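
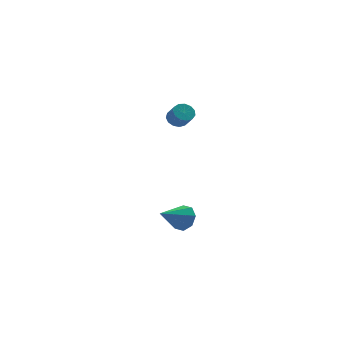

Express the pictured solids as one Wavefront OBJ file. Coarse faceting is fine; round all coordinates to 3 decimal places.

v -2.126 1.513 -3.77
v -1.662 1.508 -3.011
v -3.514 0.647 -2.93
v -2.05 2.065 -3.076
v -2.482 2.298 -3.548
v -2.705 2.072 -4.151
v -2.589 1.519 -4.53
v -2.202 0.962 -4.465
v -1.77 0.728 -3.993
v -1.547 0.955 -3.39
v -2.313 2.616 3.23
v -1.922 2.339 2.807
v -1.635 1.646 3.527
v -2.027 1.924 3.95
v -1.727 2.592 2.974
v -1.441 1.9 3.694
v -1.719 2.854 3.222
v -1.432 2.161 3.942
v -1.9 3.04 3.472
v -1.613 2.347 4.193
v -2.211 3.092 3.646
v -1.925 2.399 4.367
v -2.556 2.992 3.687
v -2.269 2.3 4.408
v -2.823 2.774 3.584
v -2.536 2.081 4.304
v -2.928 2.505 3.367
v -2.642 1.812 4.088
v -2.839 2.272 3.107
v -2.552 1.579 3.828
v -2.582 2.148 2.886
v -2.295 1.455 3.607
v -2.24 2.173 2.774
v -1.954 1.48 3.495
f 2 1 4
f 2 4 3
f 4 1 5
f 4 5 3
f 5 1 6
f 5 6 3
f 6 1 7
f 6 7 3
f 7 1 8
f 7 8 3
f 8 1 9
f 8 9 3
f 9 1 10
f 9 10 3
f 10 1 2
f 10 2 3
f 12 11 15
f 12 15 13
f 13 15 16
f 13 16 14
f 15 11 17
f 15 17 16
f 16 17 18
f 16 18 14
f 17 11 19
f 17 19 18
f 18 19 20
f 18 20 14
f 19 11 21
f 19 21 20
f 20 21 22
f 20 22 14
f 21 11 23
f 21 23 22
f 22 23 24
f 22 24 14
f 23 11 25
f 23 25 24
f 24 25 26
f 24 26 14
f 25 11 27
f 25 27 26
f 26 27 28
f 26 28 14
f 27 11 29
f 27 29 28
f 28 29 30
f 28 30 14
f 29 11 31
f 29 31 30
f 30 31 32
f 30 32 14
f 31 11 33
f 31 33 32
f 32 33 34
f 32 34 14
f 33 11 12
f 33 12 34
f 34 12 13
f 34 13 14



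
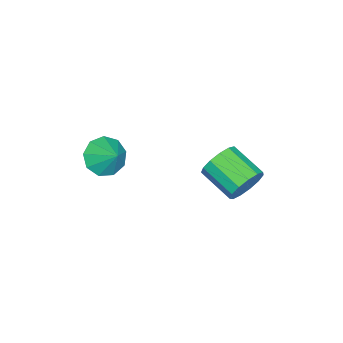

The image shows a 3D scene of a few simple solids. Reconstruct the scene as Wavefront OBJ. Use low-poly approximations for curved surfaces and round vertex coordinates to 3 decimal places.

v -3.639 4.526 -0.241
v -3.292 4.071 -0.974
v -3.934 2.579 -0.352
v -4.281 3.034 0.381
v -2.919 4.064 -0.606
v -3.561 2.572 0.016
v -2.775 4.204 -0.122
v -3.417 2.711 0.5
v -2.905 4.446 0.324
v -3.547 2.953 0.946
v -3.268 4.713 0.591
v -3.911 3.221 1.213
v -3.749 4.921 0.594
v -4.391 3.429 1.216
v -4.195 5.004 0.331
v -4.837 3.512 0.953
v -4.464 4.935 -0.113
v -5.107 3.443 0.509
v -4.471 4.736 -0.598
v -5.114 3.244 0.024
v -4.214 4.471 -0.969
v -4.857 2.978 -0.347
v -3.775 4.223 -1.11
v -4.417 2.73 -0.488
v -2.226 -1.077 0.957
v -1.686 -1.791 1.332
v -1.694 -0.263 1.743
v -1.368 -1.508 0.823
v -1.451 -1.024 0.377
v -1.897 -0.565 0.203
v -2.497 -0.345 0.382
v -2.97 -0.468 0.83
v -3.095 -0.876 1.338
v -2.814 -1.378 1.668
v -2.257 -1.739 1.665
f 2 1 5
f 2 5 3
f 3 5 6
f 3 6 4
f 5 1 7
f 5 7 6
f 6 7 8
f 6 8 4
f 7 1 9
f 7 9 8
f 8 9 10
f 8 10 4
f 9 1 11
f 9 11 10
f 10 11 12
f 10 12 4
f 11 1 13
f 11 13 12
f 12 13 14
f 12 14 4
f 13 1 15
f 13 15 14
f 14 15 16
f 14 16 4
f 15 1 17
f 15 17 16
f 16 17 18
f 16 18 4
f 17 1 19
f 17 19 18
f 18 19 20
f 18 20 4
f 19 1 21
f 19 21 20
f 20 21 22
f 20 22 4
f 21 1 23
f 21 23 22
f 22 23 24
f 22 24 4
f 23 1 2
f 23 2 24
f 24 2 3
f 24 3 4
f 26 25 28
f 26 28 27
f 28 25 29
f 28 29 27
f 29 25 30
f 29 30 27
f 30 25 31
f 30 31 27
f 31 25 32
f 31 32 27
f 32 25 33
f 32 33 27
f 33 25 34
f 33 34 27
f 34 25 35
f 34 35 27
f 35 25 26
f 35 26 27



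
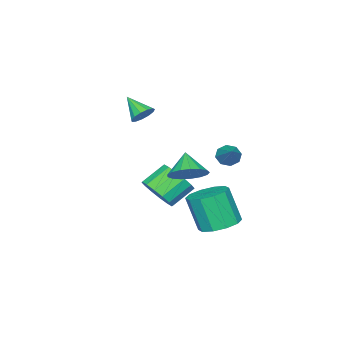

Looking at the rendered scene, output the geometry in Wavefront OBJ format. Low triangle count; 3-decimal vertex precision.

v 0.186 2.208 -0.745
v 0.971 2.321 -0.103
v -0.506 1.512 0.225
v 0.694 2.714 -0.019
v 0.301 2.991 -0.101
v -0.119 3.089 -0.33
v -0.469 2.985 -0.654
v -0.668 2.703 -0.999
v -0.672 2.308 -1.286
v -0.48 1.89 -1.449
v -0.135 1.545 -1.45
v 0.284 1.352 -1.29
v 0.68 1.355 -1.005
v 0.964 1.553 -0.66
v 1.068 1.902 -0.335
v -1.985 -2.199 1.06
v -1.304 -2.188 1.221
v -2.175 -3.361 1.94
v -1.484 -1.959 1.486
v -1.823 -1.805 1.616
v -2.214 -1.776 1.57
v -2.532 -1.882 1.362
v -2.676 -2.088 1.058
v -2.602 -2.329 0.755
v -2.331 -2.529 0.549
v -1.951 -2.624 0.505
v -1.581 -2.584 0.638
v -1.34 -2.422 0.905
v -2.277 2.784 -0.331
v -1.815 2.331 -0.386
v -1.223 3.736 0.691
v -1.784 2.678 -0.741
v -2.042 3.087 -0.856
v -2.437 3.319 -0.664
v -2.739 3.238 -0.277
v -2.771 2.891 0.078
v -2.513 2.481 0.193
v -2.117 2.249 0.001
v -0.284 3.752 -3.902
v 0.382 2.954 -4.228
v 0.371 2.169 -2.323
v -0.296 2.968 -1.998
v 0.762 3.468 -4.014
v 0.751 2.683 -2.109
v 0.742 4.09 -3.757
v 0.731 3.305 -1.852
v 0.329 4.584 -3.556
v 0.318 3.799 -1.651
v -0.317 4.76 -3.487
v -0.328 3.975 -1.583
v -0.951 4.551 -3.577
v -0.962 3.766 -1.672
v -1.331 4.037 -3.791
v -1.342 3.252 -1.886
v -1.311 3.415 -4.048
v -1.322 2.63 -2.143
v -0.898 2.921 -4.249
v -0.909 2.136 -2.344
v -0.252 2.745 -4.317
v -0.263 1.96 -2.413
v -0.374 -0.105 -3.147
v 0.331 0.273 -2.421
v -0.821 0.743 -1.547
v -1.526 0.365 -2.273
v 0.24 0.7 -2.77
v -0.912 1.17 -1.897
v -0.016 0.911 -3.221
v -1.167 1.381 -2.347
v -0.367 0.85 -3.651
v -1.519 1.32 -2.777
v -0.72 0.533 -3.946
v -1.872 1.003 -3.073
v -0.981 0.045 -4.028
v -2.133 0.515 -3.154
v -1.079 -0.483 -3.873
v -2.231 -0.013 -2.999
v -0.988 -0.91 -3.523
v -2.14 -0.44 -2.65
v -0.733 -1.121 -3.073
v -1.884 -0.651 -2.199
v -0.381 -1.06 -2.643
v -1.533 -0.59 -1.769
v -0.028 -0.743 -2.347
v -1.18 -0.273 -1.474
v 0.233 -0.255 -2.266
v -0.919 0.215 -1.392
f 2 1 4
f 2 4 3
f 4 1 5
f 4 5 3
f 5 1 6
f 5 6 3
f 6 1 7
f 6 7 3
f 7 1 8
f 7 8 3
f 8 1 9
f 8 9 3
f 9 1 10
f 9 10 3
f 10 1 11
f 10 11 3
f 11 1 12
f 11 12 3
f 12 1 13
f 12 13 3
f 13 1 14
f 13 14 3
f 14 1 15
f 14 15 3
f 15 1 2
f 15 2 3
f 17 16 19
f 17 19 18
f 19 16 20
f 19 20 18
f 20 16 21
f 20 21 18
f 21 16 22
f 21 22 18
f 22 16 23
f 22 23 18
f 23 16 24
f 23 24 18
f 24 16 25
f 24 25 18
f 25 16 26
f 25 26 18
f 26 16 27
f 26 27 18
f 27 16 28
f 27 28 18
f 28 16 17
f 28 17 18
f 30 29 32
f 30 32 31
f 32 29 33
f 32 33 31
f 33 29 34
f 33 34 31
f 34 29 35
f 34 35 31
f 35 29 36
f 35 36 31
f 36 29 37
f 36 37 31
f 37 29 38
f 37 38 31
f 38 29 30
f 38 30 31
f 40 39 43
f 40 43 41
f 41 43 44
f 41 44 42
f 43 39 45
f 43 45 44
f 44 45 46
f 44 46 42
f 45 39 47
f 45 47 46
f 46 47 48
f 46 48 42
f 47 39 49
f 47 49 48
f 48 49 50
f 48 50 42
f 49 39 51
f 49 51 50
f 50 51 52
f 50 52 42
f 51 39 53
f 51 53 52
f 52 53 54
f 52 54 42
f 53 39 55
f 53 55 54
f 54 55 56
f 54 56 42
f 55 39 57
f 55 57 56
f 56 57 58
f 56 58 42
f 57 39 59
f 57 59 58
f 58 59 60
f 58 60 42
f 59 39 40
f 59 40 60
f 60 40 41
f 60 41 42
f 62 61 65
f 62 65 63
f 63 65 66
f 63 66 64
f 65 61 67
f 65 67 66
f 66 67 68
f 66 68 64
f 67 61 69
f 67 69 68
f 68 69 70
f 68 70 64
f 69 61 71
f 69 71 70
f 70 71 72
f 70 72 64
f 71 61 73
f 71 73 72
f 72 73 74
f 72 74 64
f 73 61 75
f 73 75 74
f 74 75 76
f 74 76 64
f 75 61 77
f 75 77 76
f 76 77 78
f 76 78 64
f 77 61 79
f 77 79 78
f 78 79 80
f 78 80 64
f 79 61 81
f 79 81 80
f 80 81 82
f 80 82 64
f 81 61 83
f 81 83 82
f 82 83 84
f 82 84 64
f 83 61 85
f 83 85 84
f 84 85 86
f 84 86 64
f 85 61 62
f 85 62 86
f 86 62 63
f 86 63 64



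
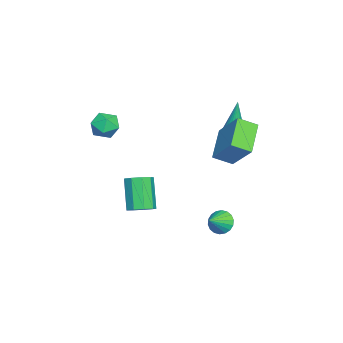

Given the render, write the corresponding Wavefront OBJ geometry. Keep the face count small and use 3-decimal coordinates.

v -2.098 2.6 0.998
v -1.827 2.162 1.065
v -2.282 2.76 2.802
v -1.679 2.301 1.067
v -1.595 2.485 1.06
v -1.587 2.687 1.043
v -1.657 2.876 1.019
v -1.795 3.023 0.992
v -1.978 3.105 0.966
v -2.18 3.111 0.945
v -2.369 3.039 0.932
v -2.517 2.9 0.929
v -2.601 2.716 0.937
v -2.609 2.514 0.954
v -2.539 2.325 0.978
v -2.401 2.178 1.005
v -2.218 2.095 1.031
v -2.016 2.09 1.052
v 0.549 -2.356 1.408
v 1.067 -2.566 1.95
v -0.387 -2.754 2.15
v 0.131 -2.964 2.692
v 0.012 -2.21 2.538
v 0.59 -1.964 2.079
v 0.09 -3.356 2.021
v 0.668 -3.11 1.562
v 0.783 -3.183 2.328
v 0.735 -2.475 2.648
v -0.055 -2.845 1.452
v -0.103 -2.137 1.772
v 0.94 2.237 0.889
v -0.525 2.254 1.809
v 0.658 3.088 0.425
v -0.806 3.106 1.345
v 1.746 3.194 2.155
v 0.282 3.212 3.075
v 1.465 4.046 1.691
v -0 4.063 2.611
v -0.144 2.439 -3.773
v 0.275 2.731 -4.207
v 0.644 2.061 -3.267
v 0.24 2.94 -3.997
v 0.129 3.05 -3.743
v -0.036 3.038 -3.495
v -0.222 2.908 -3.302
v -0.393 2.685 -3.203
v -0.515 2.413 -3.216
v -0.563 2.146 -3.34
v -0.528 1.937 -3.55
v -0.417 1.828 -3.804
v -0.252 1.839 -4.052
v -0.066 1.969 -4.245
v 0.105 2.192 -4.344
v 0.227 2.464 -4.331
v -0.89 -1.361 -3.833
v -0.303 -1.554 -3.528
v -1.202 -1.872 -2.001
v -1.79 -1.679 -2.307
v -0.37 -1.091 -3.47
v -1.269 -1.409 -1.944
v -0.68 -0.753 -3.583
v -1.579 -1.072 -2.056
v -1.089 -0.7 -3.813
v -1.988 -1.019 -2.286
v -1.405 -0.957 -4.052
v -2.304 -1.275 -2.525
v -1.48 -1.402 -4.189
v -2.379 -1.72 -2.663
v -1.28 -1.828 -4.16
v -2.179 -2.146 -2.633
v -0.897 -2.036 -3.978
v -1.796 -2.354 -2.451
v -0.511 -1.928 -3.728
v -1.41 -2.246 -2.201
f 2 1 4
f 2 4 3
f 4 1 5
f 4 5 3
f 5 1 6
f 5 6 3
f 6 1 7
f 6 7 3
f 7 1 8
f 7 8 3
f 8 1 9
f 8 9 3
f 9 1 10
f 9 10 3
f 10 1 11
f 10 11 3
f 11 1 12
f 11 12 3
f 12 1 13
f 12 13 3
f 13 1 14
f 13 14 3
f 14 1 15
f 14 15 3
f 15 1 16
f 15 16 3
f 16 1 17
f 16 17 3
f 17 1 18
f 17 18 3
f 18 1 2
f 18 2 3
f 19 30 24
f 19 24 20
f 19 20 26
f 19 26 29
f 19 29 30
f 20 24 28
f 24 30 23
f 30 29 21
f 29 26 25
f 26 20 27
f 22 28 23
f 22 23 21
f 22 21 25
f 22 25 27
f 22 27 28
f 23 28 24
f 21 23 30
f 25 21 29
f 27 25 26
f 28 27 20
f 32 34 31
f 35 32 31
f 31 34 33
f 33 35 31
f 32 38 34
f 36 32 35
f 36 38 32
f 34 38 33
f 37 35 33
f 33 38 37
f 37 36 35
f 38 36 37
f 40 39 42
f 40 42 41
f 42 39 43
f 42 43 41
f 43 39 44
f 43 44 41
f 44 39 45
f 44 45 41
f 45 39 46
f 45 46 41
f 46 39 47
f 46 47 41
f 47 39 48
f 47 48 41
f 48 39 49
f 48 49 41
f 49 39 50
f 49 50 41
f 50 39 51
f 50 51 41
f 51 39 52
f 51 52 41
f 52 39 53
f 52 53 41
f 53 39 54
f 53 54 41
f 54 39 40
f 54 40 41
f 56 55 59
f 56 59 57
f 57 59 60
f 57 60 58
f 59 55 61
f 59 61 60
f 60 61 62
f 60 62 58
f 61 55 63
f 61 63 62
f 62 63 64
f 62 64 58
f 63 55 65
f 63 65 64
f 64 65 66
f 64 66 58
f 65 55 67
f 65 67 66
f 66 67 68
f 66 68 58
f 67 55 69
f 67 69 68
f 68 69 70
f 68 70 58
f 69 55 71
f 69 71 70
f 70 71 72
f 70 72 58
f 71 55 73
f 71 73 72
f 72 73 74
f 72 74 58
f 73 55 56
f 73 56 74
f 74 56 57
f 74 57 58



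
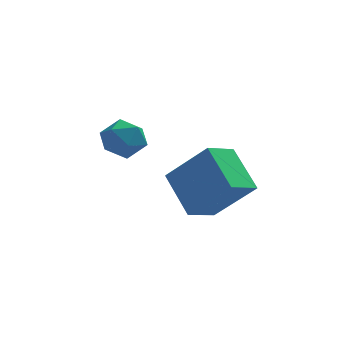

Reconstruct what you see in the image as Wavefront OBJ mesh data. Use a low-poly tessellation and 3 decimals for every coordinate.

v -2.795 3.142 -1.32
v -2.506 2.679 -1.005
v -3.634 3.001 -0.755
v -3.345 2.538 -0.44
v -3.157 3.136 -0.365
v -2.639 3.223 -0.714
v -3.501 2.457 -1.046
v -2.983 2.544 -1.395
v -2.942 2.256 -0.835
v -2.729 2.675 -0.415
v -3.411 3.005 -1.345
v -3.198 3.424 -0.925
v -0.632 -0.405 -0.872
v -1.137 0.52 -0.094
v -1.575 -0.036 -1.923
v -2.081 0.889 -1.145
v -0.039 0.191 -1.195
v -0.545 1.116 -0.417
v -0.983 0.56 -2.246
v -1.488 1.485 -1.468
f 1 12 6
f 1 6 2
f 1 2 8
f 1 8 11
f 1 11 12
f 2 6 10
f 6 12 5
f 12 11 3
f 11 8 7
f 8 2 9
f 4 10 5
f 4 5 3
f 4 3 7
f 4 7 9
f 4 9 10
f 5 10 6
f 3 5 12
f 7 3 11
f 9 7 8
f 10 9 2
f 14 16 13
f 17 14 13
f 13 16 15
f 15 17 13
f 14 20 16
f 18 14 17
f 18 20 14
f 16 20 15
f 19 17 15
f 15 20 19
f 19 18 17
f 20 18 19



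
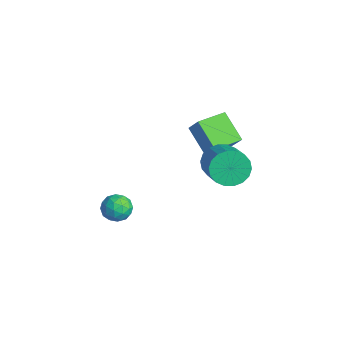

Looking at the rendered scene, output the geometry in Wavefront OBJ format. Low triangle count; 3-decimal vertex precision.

v -3.952 1.966 2.837
v -3.211 2.15 3.802
v -4.31 3.576 2.806
v -3.569 3.76 3.77
v -2.531 2.26 1.69
v -1.79 2.444 2.654
v -2.889 3.87 1.658
v -2.148 4.054 2.623
v -0.729 -2.739 1.636
v 0.027 -2.799 1.298
v -1.207 -3.601 0.722
v -0.451 -3.661 0.384
v -0.595 -3.98 1.137
v -0.3 -3.447 1.702
v -0.88 -2.953 0.318
v -0.585 -2.42 0.883
v -0.067 -2.931 0.483
v 0.11 -3.566 0.989
v -1.29 -2.834 1.031
v -1.113 -3.469 1.537
v -0.309 -2.693 1.547
v -0.871 -3.707 0.473
v -0.955 -3.894 0.916
v -0.511 -3.929 0.717
v -0.501 -3.074 1.785
v -0.057 -3.109 1.586
v -0.422 -3.803 1.491
v -1.123 -3.291 0.434
v -0.679 -3.326 0.235
v -0.669 -2.471 1.303
v -0.225 -2.506 1.104
v -0.758 -2.597 0.529
v 0.08 -2.806 0.869
v -0.201 -3.313 0.332
v -0.453 -2.897 0.293
v -0.28 -2.584 0.625
v 0.184 -3.179 1.167
v -0.097 -3.686 0.63
v -0.181 -3.873 1.072
v -0.008 -3.56 1.404
v 0.129 -3.257 0.688
v -1.083 -2.714 1.39
v -1.364 -3.221 0.853
v -1.172 -2.84 0.616
v -0.999 -2.527 0.948
v -0.979 -3.087 1.688
v -1.26 -3.594 1.151
v -0.9 -3.816 1.395
v -0.727 -3.503 1.727
v -1.309 -3.143 1.332
v 0.191 1.879 3.405
v 0.549 1.421 2.555
v 2.188 1.124 3.405
v 1.829 1.581 4.255
v 0.662 1.86 2.489
v 2.301 1.563 3.34
v 0.682 2.303 2.605
v 2.321 2.006 3.456
v 0.605 2.662 2.88
v 2.244 2.365 3.73
v 0.446 2.866 3.258
v 2.084 2.569 4.109
v 0.236 2.874 3.666
v 1.874 2.577 4.516
v 0.017 2.685 4.021
v 1.656 2.388 4.872
v -0.168 2.336 4.255
v 1.471 2.039 5.105
v -0.281 1.897 4.32
v 1.358 1.6 5.171
v -0.301 1.454 4.204
v 1.338 1.157 5.055
v -0.224 1.095 3.93
v 1.415 0.798 4.78
v -0.064 0.891 3.551
v 1.574 0.594 4.402
v 0.146 0.883 3.144
v 1.784 0.586 3.994
v 0.364 1.072 2.788
v 2.003 0.775 3.639
f 2 4 1
f 5 2 1
f 1 4 3
f 3 5 1
f 2 8 4
f 6 2 5
f 6 8 2
f 4 8 3
f 7 5 3
f 3 8 7
f 7 6 5
f 8 6 7
f 9 46 25
f 46 20 49
f 25 49 14
f 46 49 25
f 9 25 21
f 25 14 26
f 21 26 10
f 25 26 21
f 9 21 30
f 21 10 31
f 30 31 16
f 21 31 30
f 9 30 42
f 30 16 45
f 42 45 19
f 30 45 42
f 9 42 46
f 42 19 50
f 46 50 20
f 42 50 46
f 10 26 37
f 26 14 40
f 37 40 18
f 26 40 37
f 14 49 27
f 49 20 48
f 27 48 13
f 49 48 27
f 20 50 47
f 50 19 43
f 47 43 11
f 50 43 47
f 19 45 44
f 45 16 32
f 44 32 15
f 45 32 44
f 16 31 36
f 31 10 33
f 36 33 17
f 31 33 36
f 12 38 24
f 38 18 39
f 24 39 13
f 38 39 24
f 12 24 22
f 24 13 23
f 22 23 11
f 24 23 22
f 12 22 29
f 22 11 28
f 29 28 15
f 22 28 29
f 12 29 34
f 29 15 35
f 34 35 17
f 29 35 34
f 12 34 38
f 34 17 41
f 38 41 18
f 34 41 38
f 13 39 27
f 39 18 40
f 27 40 14
f 39 40 27
f 11 23 47
f 23 13 48
f 47 48 20
f 23 48 47
f 15 28 44
f 28 11 43
f 44 43 19
f 28 43 44
f 17 35 36
f 35 15 32
f 36 32 16
f 35 32 36
f 18 41 37
f 41 17 33
f 37 33 10
f 41 33 37
f 52 51 55
f 52 55 53
f 53 55 56
f 53 56 54
f 55 51 57
f 55 57 56
f 56 57 58
f 56 58 54
f 57 51 59
f 57 59 58
f 58 59 60
f 58 60 54
f 59 51 61
f 59 61 60
f 60 61 62
f 60 62 54
f 61 51 63
f 61 63 62
f 62 63 64
f 62 64 54
f 63 51 65
f 63 65 64
f 64 65 66
f 64 66 54
f 65 51 67
f 65 67 66
f 66 67 68
f 66 68 54
f 67 51 69
f 67 69 68
f 68 69 70
f 68 70 54
f 69 51 71
f 69 71 70
f 70 71 72
f 70 72 54
f 71 51 73
f 71 73 72
f 72 73 74
f 72 74 54
f 73 51 75
f 73 75 74
f 74 75 76
f 74 76 54
f 75 51 77
f 75 77 76
f 76 77 78
f 76 78 54
f 77 51 79
f 77 79 78
f 78 79 80
f 78 80 54
f 79 51 52
f 79 52 80
f 80 52 53
f 80 53 54



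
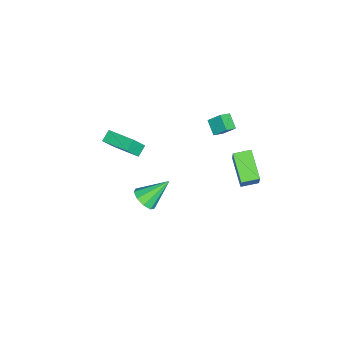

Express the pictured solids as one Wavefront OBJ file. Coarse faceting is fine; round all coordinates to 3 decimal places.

v -0.877 3.671 -3.617
v -2.394 2.696 -2.482
v -1.418 4.696 -3.459
v -2.935 3.722 -2.324
v 0.275 3.998 -1.796
v -1.242 3.024 -0.661
v -0.266 5.024 -1.638
v -1.783 4.049 -0.503
v -3.957 1.243 -0.311
v -3.89 2.066 0.56
v -3.211 1.85 -0.941
v -3.144 2.673 -0.07
v -3.296 0.807 0.05
v -3.229 1.63 0.921
v -2.55 1.414 -0.58
v -2.483 2.237 0.291
v -1.982 -4.539 -1.925
v -1.374 -5.057 -0.862
v -1.113 -2.602 -1.477
v -0.505 -3.12 -0.413
v -1.275 -4.74 -2.427
v -0.667 -5.258 -1.363
v -0.406 -2.803 -1.978
v 0.202 -3.321 -0.915
v 3.956 -1.02 -1.195
v 4.542 -1.289 -0.567
v 3.084 0.28 0.175
v 4.771 -0.808 -0.877
v 4.618 -0.427 -1.336
v 4.156 -0.323 -1.729
v 3.6 -0.545 -1.872
v 3.21 -0.989 -1.698
v 3.17 -1.448 -1.29
v 3.497 -1.706 -0.837
v 4.039 -1.643 -0.551
f 2 4 1
f 5 2 1
f 1 4 3
f 3 5 1
f 2 8 4
f 6 2 5
f 6 8 2
f 4 8 3
f 7 5 3
f 3 8 7
f 7 6 5
f 8 6 7
f 10 12 9
f 13 10 9
f 9 12 11
f 11 13 9
f 10 16 12
f 14 10 13
f 14 16 10
f 12 16 11
f 15 13 11
f 11 16 15
f 15 14 13
f 16 14 15
f 18 20 17
f 21 18 17
f 17 20 19
f 19 21 17
f 18 24 20
f 22 18 21
f 22 24 18
f 20 24 19
f 23 21 19
f 19 24 23
f 23 22 21
f 24 22 23
f 26 25 28
f 26 28 27
f 28 25 29
f 28 29 27
f 29 25 30
f 29 30 27
f 30 25 31
f 30 31 27
f 31 25 32
f 31 32 27
f 32 25 33
f 32 33 27
f 33 25 34
f 33 34 27
f 34 25 35
f 34 35 27
f 35 25 26
f 35 26 27



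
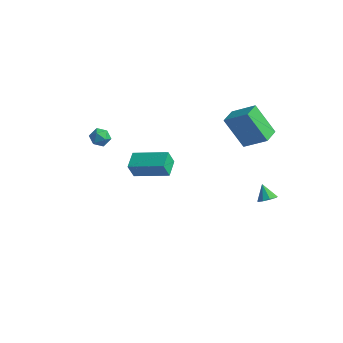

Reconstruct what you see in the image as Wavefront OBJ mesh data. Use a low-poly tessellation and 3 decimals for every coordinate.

v -0.421 -3.046 2.072
v -0.646 -3.288 2.974
v -0.712 -2.015 2.276
v -0.936 -2.257 3.178
v 1.496 -2.623 2.662
v 1.272 -2.865 3.564
v 1.206 -1.592 2.866
v 0.981 -1.834 3.768
v -3.83 -0.22 2.044
v -3.282 -0.557 1.938
v -4.358 -1.123 2.182
v -3.81 -1.46 2.076
v -3.874 -1.104 2.618
v -3.548 -0.546 2.533
v -4.092 -1.134 1.587
v -3.766 -0.576 1.502
v -3.444 -1.122 1.656
v -3.309 -1.103 2.293
v -4.331 -0.577 1.827
v -4.196 -0.558 2.464
v 3.218 2.526 1.661
v 1.939 2.599 3.338
v 3.171 3.581 1.579
v 1.892 3.655 3.256
v 4.568 2.665 2.684
v 3.289 2.739 4.361
v 4.521 3.721 2.602
v 3.242 3.794 4.279
v 4.282 3.557 -3.491
v 4.593 3.242 -3.086
v 3.718 3.983 -2.729
v 4.775 3.604 -3.153
v 4.727 3.944 -3.378
v 4.471 4.103 -3.656
v 4.126 4.006 -3.857
v 3.855 3.7 -3.887
v 3.783 3.327 -3.732
v 3.945 3.061 -3.464
v 4.265 3.028 -3.209
f 2 4 1
f 5 2 1
f 1 4 3
f 3 5 1
f 2 8 4
f 6 2 5
f 6 8 2
f 4 8 3
f 7 5 3
f 3 8 7
f 7 6 5
f 8 6 7
f 9 20 14
f 9 14 10
f 9 10 16
f 9 16 19
f 9 19 20
f 10 14 18
f 14 20 13
f 20 19 11
f 19 16 15
f 16 10 17
f 12 18 13
f 12 13 11
f 12 11 15
f 12 15 17
f 12 17 18
f 13 18 14
f 11 13 20
f 15 11 19
f 17 15 16
f 18 17 10
f 22 24 21
f 25 22 21
f 21 24 23
f 23 25 21
f 22 28 24
f 26 22 25
f 26 28 22
f 24 28 23
f 27 25 23
f 23 28 27
f 27 26 25
f 28 26 27
f 30 29 32
f 30 32 31
f 32 29 33
f 32 33 31
f 33 29 34
f 33 34 31
f 34 29 35
f 34 35 31
f 35 29 36
f 35 36 31
f 36 29 37
f 36 37 31
f 37 29 38
f 37 38 31
f 38 29 39
f 38 39 31
f 39 29 30
f 39 30 31



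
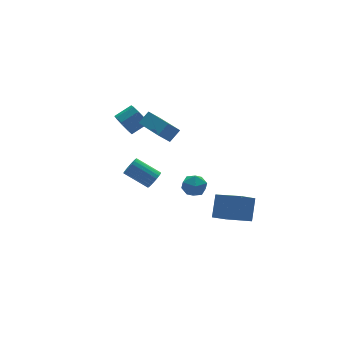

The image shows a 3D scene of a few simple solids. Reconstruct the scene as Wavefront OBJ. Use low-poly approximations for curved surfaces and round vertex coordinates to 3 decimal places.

v 2.498 -3.875 -0.886
v 3.103 -3.189 0.16
v 1.915 -2.361 -1.542
v 2.521 -1.675 -0.496
v 3.359 -3.785 -1.444
v 3.965 -3.099 -0.398
v 2.777 -2.271 -2.1
v 3.382 -1.585 -1.054
v 0.178 0.371 0.157
v 0.483 0.269 0.615
v -0.373 1.248 1.402
v -0.678 1.349 0.943
v 0.604 0.46 0.509
v -0.252 1.439 1.296
v 0.64 0.633 0.333
v -0.216 1.612 1.12
v 0.585 0.754 0.123
v -0.271 1.733 0.91
v 0.449 0.799 -0.081
v -0.407 1.778 0.706
v 0.26 0.759 -0.238
v -0.597 1.738 0.549
v 0.054 0.643 -0.317
v -0.802 1.621 0.47
v -0.127 0.472 -0.302
v -0.983 1.451 0.485
v -0.248 0.281 -0.196
v -1.104 1.26 0.591
v -0.284 0.108 -0.02
v -1.14 1.087 0.767
v -0.229 -0.013 0.19
v -1.085 0.966 0.977
v -0.093 -0.058 0.394
v -0.949 0.921 1.181
v 0.097 -0.018 0.551
v -0.76 0.961 1.338
v 0.302 0.099 0.63
v -0.554 1.077 1.417
v 0.757 0.993 2.956
v 1.389 1.079 3.547
v 0.78 3.068 2.63
v 1.412 3.154 3.222
v 1.368 0.886 2.318
v 2 0.972 2.91
v 1.391 2.961 1.993
v 2.023 3.047 2.584
v 0.305 3.828 2.162
v 0.649 3.977 1.524
v 1.62 3.942 2.04
v 1.275 3.792 2.678
v 0.536 4.408 1.765
v 1.507 4.373 2.281
v 0.315 4.567 2.192
v 1.286 4.532 2.708
v 0.089 4.38 2.605
v 1.06 4.345 3.121
v -0.036 3.935 2.81
v 0.935 3.9 3.326
v -0.002 3.439 2.713
v 0.969 3.404 3.228
v 0.176 3.125 2.357
v 1.147 3.09 2.873
v 0.413 3.14 1.911
v 1.384 3.105 2.426
v 0.6 3.477 1.582
v 1.571 3.441 2.097
v 1.663 -0.913 0.095
v 2.01 -1.163 0.706
v 0.81 -1.757 0.234
v 1.157 -2.007 0.845
v 0.824 -1.339 0.852
v 1.351 -0.818 0.766
v 1.469 -2.102 0.174
v 1.996 -1.581 0.088
v 1.89 -1.898 0.755
v 1.492 -1.427 1.174
v 1.328 -1.493 -0.234
v 0.93 -1.022 0.185
f 2 4 1
f 5 2 1
f 1 4 3
f 3 5 1
f 2 8 4
f 6 2 5
f 6 8 2
f 4 8 3
f 7 5 3
f 3 8 7
f 7 6 5
f 8 6 7
f 10 9 13
f 10 13 11
f 11 13 14
f 11 14 12
f 13 9 15
f 13 15 14
f 14 15 16
f 14 16 12
f 15 9 17
f 15 17 16
f 16 17 18
f 16 18 12
f 17 9 19
f 17 19 18
f 18 19 20
f 18 20 12
f 19 9 21
f 19 21 20
f 20 21 22
f 20 22 12
f 21 9 23
f 21 23 22
f 22 23 24
f 22 24 12
f 23 9 25
f 23 25 24
f 24 25 26
f 24 26 12
f 25 9 27
f 25 27 26
f 26 27 28
f 26 28 12
f 27 9 29
f 27 29 28
f 28 29 30
f 28 30 12
f 29 9 31
f 29 31 30
f 30 31 32
f 30 32 12
f 31 9 33
f 31 33 32
f 32 33 34
f 32 34 12
f 33 9 35
f 33 35 34
f 34 35 36
f 34 36 12
f 35 9 37
f 35 37 36
f 36 37 38
f 36 38 12
f 37 9 10
f 37 10 38
f 38 10 11
f 38 11 12
f 40 42 39
f 43 40 39
f 39 42 41
f 41 43 39
f 40 46 42
f 44 40 43
f 44 46 40
f 42 46 41
f 45 43 41
f 41 46 45
f 45 44 43
f 46 44 45
f 48 47 51
f 48 51 49
f 49 51 52
f 49 52 50
f 51 47 53
f 51 53 52
f 52 53 54
f 52 54 50
f 53 47 55
f 53 55 54
f 54 55 56
f 54 56 50
f 55 47 57
f 55 57 56
f 56 57 58
f 56 58 50
f 57 47 59
f 57 59 58
f 58 59 60
f 58 60 50
f 59 47 61
f 59 61 60
f 60 61 62
f 60 62 50
f 61 47 63
f 61 63 62
f 62 63 64
f 62 64 50
f 63 47 65
f 63 65 64
f 64 65 66
f 64 66 50
f 65 47 48
f 65 48 66
f 66 48 49
f 66 49 50
f 67 78 72
f 67 72 68
f 67 68 74
f 67 74 77
f 67 77 78
f 68 72 76
f 72 78 71
f 78 77 69
f 77 74 73
f 74 68 75
f 70 76 71
f 70 71 69
f 70 69 73
f 70 73 75
f 70 75 76
f 71 76 72
f 69 71 78
f 73 69 77
f 75 73 74
f 76 75 68



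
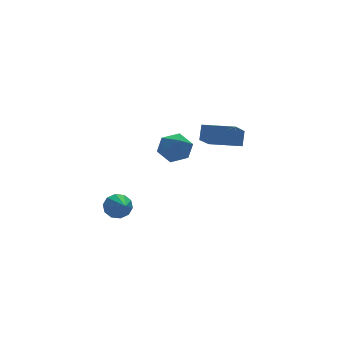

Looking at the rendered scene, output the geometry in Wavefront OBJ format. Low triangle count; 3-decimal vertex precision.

v -3.716 2.289 -2.193
v -3.243 1.864 -2.816
v -4.044 0.711 -1.367
v -2.9 2.005 -2.41
v -2.869 2.255 -1.92
v -3.161 2.517 -1.535
v -3.665 2.692 -1.401
v -4.188 2.713 -1.569
v -4.531 2.572 -1.976
v -4.562 2.323 -2.465
v -4.27 2.06 -2.85
v -3.767 1.885 -2.984
v 0.768 4.511 1.116
v 1.706 3.875 0.835
v -0.286 2.945 1.145
v 0.652 2.309 0.864
v 0.581 2.811 1.915
v 1.232 3.779 1.897
v 0.188 3.041 0.083
v 0.839 4.009 0.065
v 1.347 2.967 0.196
v 1.59 2.824 1.329
v -0.17 3.996 0.651
v 0.073 3.853 1.784
v 3.355 3.977 0.408
v 1.994 2.777 1.598
v 3.777 4.45 1.367
v 2.416 3.25 2.558
v 4.784 2.47 0.522
v 3.423 1.27 1.713
v 5.206 2.943 1.482
v 3.845 1.743 2.672
f 2 1 4
f 2 4 3
f 4 1 5
f 4 5 3
f 5 1 6
f 5 6 3
f 6 1 7
f 6 7 3
f 7 1 8
f 7 8 3
f 8 1 9
f 8 9 3
f 9 1 10
f 9 10 3
f 10 1 11
f 10 11 3
f 11 1 12
f 11 12 3
f 12 1 2
f 12 2 3
f 13 24 18
f 13 18 14
f 13 14 20
f 13 20 23
f 13 23 24
f 14 18 22
f 18 24 17
f 24 23 15
f 23 20 19
f 20 14 21
f 16 22 17
f 16 17 15
f 16 15 19
f 16 19 21
f 16 21 22
f 17 22 18
f 15 17 24
f 19 15 23
f 21 19 20
f 22 21 14
f 26 28 25
f 29 26 25
f 25 28 27
f 27 29 25
f 26 32 28
f 30 26 29
f 30 32 26
f 28 32 27
f 31 29 27
f 27 32 31
f 31 30 29
f 32 30 31



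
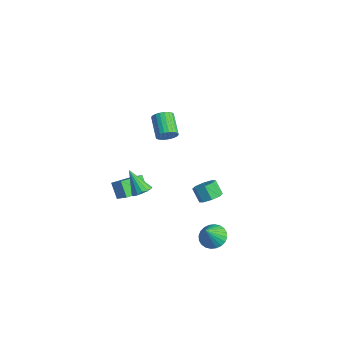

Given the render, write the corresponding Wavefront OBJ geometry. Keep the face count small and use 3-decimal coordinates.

v -0.02 -2.459 -1.087
v 0.463 -2.353 -0.681
v -1.04 -2.701 0.187
v 0.327 -2.055 -0.733
v 0.099 -1.865 -0.879
v -0.162 -1.835 -1.082
v -0.384 -1.971 -1.286
v -0.509 -2.239 -1.437
v -0.503 -2.565 -1.494
v -0.368 -2.863 -1.442
v -0.139 -3.052 -1.295
v 0.121 -3.083 -1.093
v 0.344 -2.946 -0.889
v 0.469 -2.679 -0.738
v 0.27 1.986 -3.581
v 0.818 1.698 -3.175
v 0.178 1.607 -2.374
v -0.37 1.894 -2.779
v 0.791 2.262 -3.133
v 0.15 2.171 -2.332
v 0.458 2.664 -3.353
v -0.183 2.573 -2.552
v 0.015 2.669 -3.707
v -0.625 2.578 -2.905
v -0.278 2.273 -3.986
v -0.918 2.182 -3.185
v -0.25 1.709 -4.028
v -0.891 1.618 -3.227
v 0.083 1.307 -3.808
v -0.558 1.216 -3.007
v 0.525 1.302 -3.455
v -0.115 1.211 -2.653
v -3.028 -2.44 -4.169
v -3.79 -2.38 -3.296
v -3.124 -0.954 -4.354
v -3.886 -0.895 -3.482
v -2.134 -2.285 -3.398
v -2.896 -2.226 -2.526
v -2.23 -0.8 -3.584
v -2.992 -0.74 -2.711
v 0.424 -1.055 3.618
v 0.622 -1.353 4.16
v -0.606 -0.924 4.845
v -0.804 -0.625 4.302
v 0.721 -1.122 4.192
v -0.508 -0.693 4.877
v 0.774 -0.88 4.137
v -0.454 -0.451 4.821
v 0.775 -0.665 4.003
v -0.454 -0.236 4.687
v 0.722 -0.509 3.81
v -0.507 -0.08 4.494
v 0.623 -0.437 3.588
v -0.605 -0.007 4.272
v 0.495 -0.458 3.37
v -0.734 -0.029 4.054
v 0.355 -0.57 3.19
v -0.873 -0.141 3.875
v 0.226 -0.756 3.075
v -1.002 -0.327 3.76
v 0.128 -0.987 3.043
v -1.101 -0.558 3.728
v 0.074 -1.229 3.099
v -1.154 -0.8 3.783
v 0.074 -1.444 3.233
v -1.155 -1.015 3.917
v 0.127 -1.6 3.426
v -1.102 -1.171 4.11
v 0.225 -1.673 3.648
v -1.003 -1.243 4.332
v 0.354 -1.651 3.866
v -0.875 -1.222 4.55
v 0.493 -1.539 4.045
v -0.735 -1.11 4.73
v 3.007 0.408 -4.19
v 3.747 0.19 -4.548
v 3.393 -0.348 -2.93
v 3.828 0.476 -4.401
v 3.784 0.752 -4.222
v 3.621 0.975 -4.039
v 3.366 1.112 -3.878
v 3.055 1.142 -3.765
v 2.738 1.06 -3.717
v 2.461 0.879 -3.741
v 2.267 0.626 -3.833
v 2.186 0.34 -3.98
v 2.23 0.064 -4.159
v 2.392 -0.159 -4.342
v 2.648 -0.296 -4.503
v 2.958 -0.326 -4.616
v 3.276 -0.245 -4.664
v 3.553 -0.063 -4.64
f 2 1 4
f 2 4 3
f 4 1 5
f 4 5 3
f 5 1 6
f 5 6 3
f 6 1 7
f 6 7 3
f 7 1 8
f 7 8 3
f 8 1 9
f 8 9 3
f 9 1 10
f 9 10 3
f 10 1 11
f 10 11 3
f 11 1 12
f 11 12 3
f 12 1 13
f 12 13 3
f 13 1 14
f 13 14 3
f 14 1 2
f 14 2 3
f 16 15 19
f 16 19 17
f 17 19 20
f 17 20 18
f 19 15 21
f 19 21 20
f 20 21 22
f 20 22 18
f 21 15 23
f 21 23 22
f 22 23 24
f 22 24 18
f 23 15 25
f 23 25 24
f 24 25 26
f 24 26 18
f 25 15 27
f 25 27 26
f 26 27 28
f 26 28 18
f 27 15 29
f 27 29 28
f 28 29 30
f 28 30 18
f 29 15 31
f 29 31 30
f 30 31 32
f 30 32 18
f 31 15 16
f 31 16 32
f 32 16 17
f 32 17 18
f 34 36 33
f 37 34 33
f 33 36 35
f 35 37 33
f 34 40 36
f 38 34 37
f 38 40 34
f 36 40 35
f 39 37 35
f 35 40 39
f 39 38 37
f 40 38 39
f 42 41 45
f 42 45 43
f 43 45 46
f 43 46 44
f 45 41 47
f 45 47 46
f 46 47 48
f 46 48 44
f 47 41 49
f 47 49 48
f 48 49 50
f 48 50 44
f 49 41 51
f 49 51 50
f 50 51 52
f 50 52 44
f 51 41 53
f 51 53 52
f 52 53 54
f 52 54 44
f 53 41 55
f 53 55 54
f 54 55 56
f 54 56 44
f 55 41 57
f 55 57 56
f 56 57 58
f 56 58 44
f 57 41 59
f 57 59 58
f 58 59 60
f 58 60 44
f 59 41 61
f 59 61 60
f 60 61 62
f 60 62 44
f 61 41 63
f 61 63 62
f 62 63 64
f 62 64 44
f 63 41 65
f 63 65 64
f 64 65 66
f 64 66 44
f 65 41 67
f 65 67 66
f 66 67 68
f 66 68 44
f 67 41 69
f 67 69 68
f 68 69 70
f 68 70 44
f 69 41 71
f 69 71 70
f 70 71 72
f 70 72 44
f 71 41 73
f 71 73 72
f 72 73 74
f 72 74 44
f 73 41 42
f 73 42 74
f 74 42 43
f 74 43 44
f 76 75 78
f 76 78 77
f 78 75 79
f 78 79 77
f 79 75 80
f 79 80 77
f 80 75 81
f 80 81 77
f 81 75 82
f 81 82 77
f 82 75 83
f 82 83 77
f 83 75 84
f 83 84 77
f 84 75 85
f 84 85 77
f 85 75 86
f 85 86 77
f 86 75 87
f 86 87 77
f 87 75 88
f 87 88 77
f 88 75 89
f 88 89 77
f 89 75 90
f 89 90 77
f 90 75 91
f 90 91 77
f 91 75 92
f 91 92 77
f 92 75 76
f 92 76 77



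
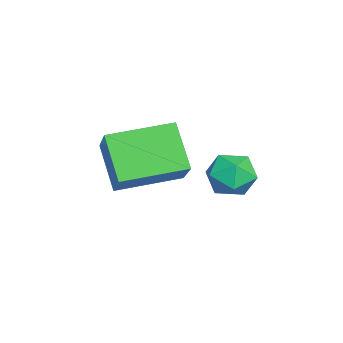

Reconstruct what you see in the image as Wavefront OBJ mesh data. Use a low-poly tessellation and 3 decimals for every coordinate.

v -1.166 2.174 -2.438
v -0.589 1.909 -1.903
v -2.131 1.691 -1.637
v -1.554 1.426 -1.102
v -1.686 2.24 -1.2
v -1.089 2.538 -1.696
v -1.631 1.062 -1.844
v -1.034 1.36 -2.34
v -0.876 1.221 -1.536
v -0.91 1.949 -1.138
v -1.81 1.651 -2.402
v -1.844 2.379 -2.004
v -4.324 -2.276 -2.406
v -2.945 -1.947 -1.216
v -5.019 -0.278 -2.152
v -3.64 0.05 -0.963
v -3.3 -1.75 -3.737
v -1.921 -1.422 -2.548
v -3.995 0.247 -3.484
v -2.616 0.576 -2.294
f 1 12 6
f 1 6 2
f 1 2 8
f 1 8 11
f 1 11 12
f 2 6 10
f 6 12 5
f 12 11 3
f 11 8 7
f 8 2 9
f 4 10 5
f 4 5 3
f 4 3 7
f 4 7 9
f 4 9 10
f 5 10 6
f 3 5 12
f 7 3 11
f 9 7 8
f 10 9 2
f 14 16 13
f 17 14 13
f 13 16 15
f 15 17 13
f 14 20 16
f 18 14 17
f 18 20 14
f 16 20 15
f 19 17 15
f 15 20 19
f 19 18 17
f 20 18 19



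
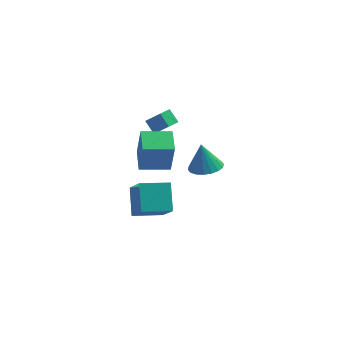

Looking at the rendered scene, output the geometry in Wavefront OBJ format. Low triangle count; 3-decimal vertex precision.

v 1.107 3.242 2.029
v 0.653 3.864 2.666
v 1.691 3.891 1.811
v 1.236 4.514 2.448
v 1.944 2.826 3.032
v 1.489 3.449 3.669
v 2.527 3.476 2.814
v 2.073 4.098 3.451
v 0.012 -1.127 2.937
v 0.22 -1.41 5.028
v -0.011 0.359 3.141
v 0.196 0.075 5.232
v 1.784 -1.075 2.768
v 1.991 -1.359 4.859
v 1.76 0.41 2.972
v 1.968 0.127 5.063
v 3.863 0.304 1.534
v 4.524 -0.427 1.833
v 3.617 0.756 3.186
v 4.796 -0.062 1.774
v 4.882 0.375 1.667
v 4.767 0.798 1.534
v 4.473 1.124 1.401
v 4.058 1.287 1.295
v 3.605 1.256 1.236
v 3.202 1.036 1.236
v 2.931 0.671 1.295
v 2.844 0.234 1.401
v 2.96 -0.19 1.534
v 3.254 -0.515 1.667
v 3.669 -0.678 1.773
v 4.122 -0.647 1.832
v -0.33 1.491 -4.03
v 0.175 0.236 -2.398
v -0.35 3.034 -2.838
v 0.154 1.779 -1.206
v 1.506 1.781 -4.374
v 2.01 0.526 -2.742
v 1.485 3.324 -3.182
v 1.99 2.069 -1.55
f 2 4 1
f 5 2 1
f 1 4 3
f 3 5 1
f 2 8 4
f 6 2 5
f 6 8 2
f 4 8 3
f 7 5 3
f 3 8 7
f 7 6 5
f 8 6 7
f 10 12 9
f 13 10 9
f 9 12 11
f 11 13 9
f 10 16 12
f 14 10 13
f 14 16 10
f 12 16 11
f 15 13 11
f 11 16 15
f 15 14 13
f 16 14 15
f 18 17 20
f 18 20 19
f 20 17 21
f 20 21 19
f 21 17 22
f 21 22 19
f 22 17 23
f 22 23 19
f 23 17 24
f 23 24 19
f 24 17 25
f 24 25 19
f 25 17 26
f 25 26 19
f 26 17 27
f 26 27 19
f 27 17 28
f 27 28 19
f 28 17 29
f 28 29 19
f 29 17 30
f 29 30 19
f 30 17 31
f 30 31 19
f 31 17 32
f 31 32 19
f 32 17 18
f 32 18 19
f 34 36 33
f 37 34 33
f 33 36 35
f 35 37 33
f 34 40 36
f 38 34 37
f 38 40 34
f 36 40 35
f 39 37 35
f 35 40 39
f 39 38 37
f 40 38 39



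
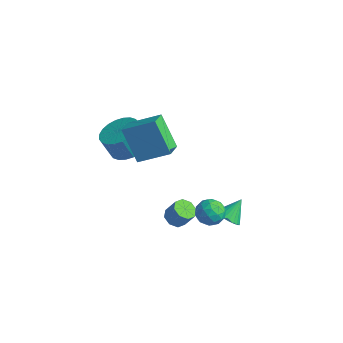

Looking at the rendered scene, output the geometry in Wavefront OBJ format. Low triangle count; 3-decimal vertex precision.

v -3.344 0.634 3.215
v -2.882 -0.298 3.632
v -2.063 1.635 4.033
v -1.601 0.704 4.45
v -2.159 0.476 1.55
v -1.697 -0.455 1.967
v -0.878 1.478 2.368
v -0.416 0.546 2.785
v -3.629 1.009 0.831
v -3.086 1.864 1.259
v -3.548 1.567 2.438
v -4.091 0.711 2.009
v -3.462 2.045 1.158
v -3.923 1.748 2.336
v -3.863 2.069 1.007
v -4.324 1.772 2.185
v -4.228 1.931 0.829
v -4.69 1.634 2.007
v -4.503 1.653 0.651
v -4.964 1.356 1.83
v -4.644 1.277 0.501
v -5.105 0.979 1.68
v -4.631 0.859 0.401
v -5.092 0.562 1.579
v -4.465 0.465 0.366
v -4.927 0.168 1.545
v -4.172 0.153 0.402
v -4.634 -0.144 1.581
v -3.797 -0.028 0.504
v -4.258 -0.325 1.682
v -3.396 -0.052 0.655
v -3.857 -0.349 1.833
v -3.03 0.086 0.833
v -3.492 -0.211 2.011
v -2.756 0.364 1.01
v -3.217 0.067 2.189
v -2.615 0.741 1.16
v -3.076 0.443 2.339
v -2.628 1.158 1.261
v -3.089 0.861 2.439
v -2.793 1.552 1.295
v -3.255 1.255 2.474
v 1.718 0.971 -1.006
v 2.403 1.272 -0.725
v 1.657 0.168 0.005
v 2.342 0.469 0.286
v 1.679 0.916 0.285
v 1.717 1.412 -0.34
v 2.343 0.028 -0.38
v 2.381 0.524 -1.005
v 2.789 0.689 -0.338
v 2.379 1.238 0.073
v 1.681 0.202 -0.793
v 1.271 0.751 -0.382
v 2.066 1.192 -0.954
v 1.994 0.248 0.234
v 1.604 0.511 0.234
v 2.007 0.688 0.399
v 1.663 1.275 -0.728
v 2.066 1.452 -0.563
v 1.64 1.242 0.031
v 1.994 -0.012 -0.157
v 2.397 0.165 0.008
v 2.053 0.752 -1.119
v 2.456 0.929 -0.954
v 2.42 0.198 -0.751
v 2.696 1.026 -0.562
v 2.659 0.554 0.032
v 2.66 0.295 -0.359
v 2.682 0.586 -0.727
v 2.455 1.349 -0.32
v 2.418 0.877 0.274
v 2.029 1.14 0.274
v 2.052 1.432 -0.094
v 2.681 1.006 -0.093
v 1.642 0.563 -0.994
v 1.605 0.091 -0.4
v 2.008 0.008 -0.626
v 2.031 0.3 -0.994
v 1.401 0.886 -0.752
v 1.364 0.414 -0.158
v 1.378 0.854 0.007
v 1.4 1.145 -0.361
v 1.379 0.434 -0.627
v 0.272 0.117 -1.625
v 0.803 0.245 -1.939
v 1.279 0.451 -1.049
v 0.748 0.323 -0.735
v 0.525 0.635 -1.88
v 1.001 0.841 -0.99
v 0.099 0.721 -1.672
v 0.574 0.927 -0.782
v -0.226 0.453 -1.436
v 0.25 0.659 -0.546
v -0.259 -0.011 -1.311
v 0.217 0.195 -0.421
v 0.019 -0.401 -1.37
v 0.495 -0.195 -0.48
v 0.446 -0.487 -1.578
v 0.921 -0.281 -0.688
v 0.77 -0.219 -1.814
v 1.246 -0.013 -0.924
v 1.176 2.967 -3.291
v 1.888 3.066 -3.464
v 1.264 3.913 -2.389
v 1.76 3.251 -3.645
v 1.543 3.393 -3.773
v 1.27 3.47 -3.827
v 0.983 3.47 -3.799
v 0.725 3.395 -3.694
v 0.535 3.254 -3.528
v 0.443 3.069 -3.326
v 0.463 2.869 -3.118
v 0.591 2.684 -2.937
v 0.808 2.542 -2.81
v 1.081 2.465 -2.756
v 1.368 2.465 -2.784
v 1.626 2.54 -2.889
v 1.816 2.681 -3.055
v 1.908 2.866 -3.257
f 2 4 1
f 5 2 1
f 1 4 3
f 3 5 1
f 2 8 4
f 6 2 5
f 6 8 2
f 4 8 3
f 7 5 3
f 3 8 7
f 7 6 5
f 8 6 7
f 10 9 13
f 10 13 11
f 11 13 14
f 11 14 12
f 13 9 15
f 13 15 14
f 14 15 16
f 14 16 12
f 15 9 17
f 15 17 16
f 16 17 18
f 16 18 12
f 17 9 19
f 17 19 18
f 18 19 20
f 18 20 12
f 19 9 21
f 19 21 20
f 20 21 22
f 20 22 12
f 21 9 23
f 21 23 22
f 22 23 24
f 22 24 12
f 23 9 25
f 23 25 24
f 24 25 26
f 24 26 12
f 25 9 27
f 25 27 26
f 26 27 28
f 26 28 12
f 27 9 29
f 27 29 28
f 28 29 30
f 28 30 12
f 29 9 31
f 29 31 30
f 30 31 32
f 30 32 12
f 31 9 33
f 31 33 32
f 32 33 34
f 32 34 12
f 33 9 35
f 33 35 34
f 34 35 36
f 34 36 12
f 35 9 37
f 35 37 36
f 36 37 38
f 36 38 12
f 37 9 39
f 37 39 38
f 38 39 40
f 38 40 12
f 39 9 41
f 39 41 40
f 40 41 42
f 40 42 12
f 41 9 10
f 41 10 42
f 42 10 11
f 42 11 12
f 43 80 59
f 80 54 83
f 59 83 48
f 80 83 59
f 43 59 55
f 59 48 60
f 55 60 44
f 59 60 55
f 43 55 64
f 55 44 65
f 64 65 50
f 55 65 64
f 43 64 76
f 64 50 79
f 76 79 53
f 64 79 76
f 43 76 80
f 76 53 84
f 80 84 54
f 76 84 80
f 44 60 71
f 60 48 74
f 71 74 52
f 60 74 71
f 48 83 61
f 83 54 82
f 61 82 47
f 83 82 61
f 54 84 81
f 84 53 77
f 81 77 45
f 84 77 81
f 53 79 78
f 79 50 66
f 78 66 49
f 79 66 78
f 50 65 70
f 65 44 67
f 70 67 51
f 65 67 70
f 46 72 58
f 72 52 73
f 58 73 47
f 72 73 58
f 46 58 56
f 58 47 57
f 56 57 45
f 58 57 56
f 46 56 63
f 56 45 62
f 63 62 49
f 56 62 63
f 46 63 68
f 63 49 69
f 68 69 51
f 63 69 68
f 46 68 72
f 68 51 75
f 72 75 52
f 68 75 72
f 47 73 61
f 73 52 74
f 61 74 48
f 73 74 61
f 45 57 81
f 57 47 82
f 81 82 54
f 57 82 81
f 49 62 78
f 62 45 77
f 78 77 53
f 62 77 78
f 51 69 70
f 69 49 66
f 70 66 50
f 69 66 70
f 52 75 71
f 75 51 67
f 71 67 44
f 75 67 71
f 86 85 89
f 86 89 87
f 87 89 90
f 87 90 88
f 89 85 91
f 89 91 90
f 90 91 92
f 90 92 88
f 91 85 93
f 91 93 92
f 92 93 94
f 92 94 88
f 93 85 95
f 93 95 94
f 94 95 96
f 94 96 88
f 95 85 97
f 95 97 96
f 96 97 98
f 96 98 88
f 97 85 99
f 97 99 98
f 98 99 100
f 98 100 88
f 99 85 101
f 99 101 100
f 100 101 102
f 100 102 88
f 101 85 86
f 101 86 102
f 102 86 87
f 102 87 88
f 104 103 106
f 104 106 105
f 106 103 107
f 106 107 105
f 107 103 108
f 107 108 105
f 108 103 109
f 108 109 105
f 109 103 110
f 109 110 105
f 110 103 111
f 110 111 105
f 111 103 112
f 111 112 105
f 112 103 113
f 112 113 105
f 113 103 114
f 113 114 105
f 114 103 115
f 114 115 105
f 115 103 116
f 115 116 105
f 116 103 117
f 116 117 105
f 117 103 118
f 117 118 105
f 118 103 119
f 118 119 105
f 119 103 120
f 119 120 105
f 120 103 104
f 120 104 105



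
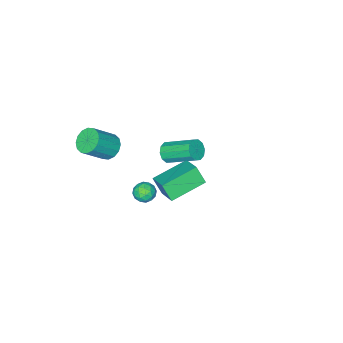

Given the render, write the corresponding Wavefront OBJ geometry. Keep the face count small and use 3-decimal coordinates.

v 0.782 2.328 1.94
v 0.892 1.782 2.83
v 1.217 3.477 2.592
v 1.326 2.931 3.482
v 2.614 1.909 1.458
v 2.723 1.363 2.348
v 3.048 3.058 2.11
v 3.158 2.512 3
v 0.037 -1.737 -4.093
v 0.517 -2.047 -3.758
v -0.577 -2.613 -4.022
v -0.097 -2.923 -3.687
v -0.425 -2.42 -3.407
v -0.046 -1.878 -3.451
v -0.014 -2.782 -4.329
v 0.365 -2.24 -4.373
v 0.485 -2.692 -3.903
v 0.232 -2.468 -3.334
v -0.292 -2.192 -4.446
v -0.545 -1.968 -3.877
v 0.331 -1.815 -3.932
v -0.391 -2.845 -3.848
v -0.584 -2.549 -3.684
v -0.301 -2.731 -3.487
v 0 -1.716 -3.752
v 0.282 -1.898 -3.554
v -0.271 -2.117 -3.348
v -0.342 -2.762 -4.226
v -0.06 -2.944 -4.028
v 0.241 -1.929 -4.293
v 0.524 -2.111 -4.096
v 0.211 -2.543 -4.432
v 0.594 -2.376 -3.82
v 0.234 -2.891 -3.778
v 0.282 -2.808 -4.156
v 0.505 -2.49 -4.182
v 0.445 -2.245 -3.485
v 0.085 -2.76 -3.444
v -0.108 -2.464 -3.279
v 0.115 -2.146 -3.305
v 0.427 -2.624 -3.571
v -0.145 -1.9 -4.336
v -0.505 -2.415 -4.295
v -0.175 -2.514 -4.475
v 0.048 -2.196 -4.501
v -0.294 -1.769 -4.002
v -0.654 -2.284 -3.96
v -0.565 -2.17 -3.598
v -0.342 -1.852 -3.624
v -0.487 -2.036 -4.209
v -3.498 -4.304 -4.432
v -2.866 -4.083 -4.408
v -3.47 -2.475 -3.364
v -4.102 -2.696 -3.388
v -3.043 -3.928 -4.749
v -3.647 -2.32 -3.704
v -3.394 -3.916 -4.969
v -3.997 -2.308 -3.924
v -3.785 -4.053 -4.984
v -4.388 -2.445 -3.939
v -4.066 -4.286 -4.788
v -4.669 -2.678 -3.743
v -4.13 -4.525 -4.456
v -4.734 -2.917 -3.412
v -3.953 -4.68 -4.116
v -4.557 -3.072 -3.071
v -3.603 -4.692 -3.896
v -4.206 -3.084 -2.851
v -3.212 -4.555 -3.881
v -3.815 -2.947 -2.836
v -2.931 -4.322 -4.077
v -3.534 -2.714 -3.032
v 1.739 -2.963 0.877
v 2.288 -2.825 0.356
v 3.43 -3.118 1.481
v 2.881 -3.257 2.003
v 2.214 -2.471 0.524
v 3.356 -2.764 1.649
v 2.012 -2.249 0.786
v 3.154 -2.542 1.912
v 1.737 -2.219 1.073
v 2.879 -2.512 2.199
v 1.463 -2.388 1.308
v 2.605 -2.681 2.433
v 1.262 -2.711 1.427
v 2.404 -3.004 2.552
v 1.19 -3.102 1.399
v 2.332 -3.395 2.524
v 1.264 -3.456 1.231
v 2.406 -3.749 2.356
v 1.466 -3.678 0.968
v 2.608 -3.971 2.094
v 1.741 -3.708 0.681
v 2.883 -4.001 1.807
v 2.015 -3.539 0.447
v 3.157 -3.832 1.572
v 2.216 -3.216 0.328
v 3.358 -3.509 1.453
f 2 4 1
f 5 2 1
f 1 4 3
f 3 5 1
f 2 8 4
f 6 2 5
f 6 8 2
f 4 8 3
f 7 5 3
f 3 8 7
f 7 6 5
f 8 6 7
f 9 46 25
f 46 20 49
f 25 49 14
f 46 49 25
f 9 25 21
f 25 14 26
f 21 26 10
f 25 26 21
f 9 21 30
f 21 10 31
f 30 31 16
f 21 31 30
f 9 30 42
f 30 16 45
f 42 45 19
f 30 45 42
f 9 42 46
f 42 19 50
f 46 50 20
f 42 50 46
f 10 26 37
f 26 14 40
f 37 40 18
f 26 40 37
f 14 49 27
f 49 20 48
f 27 48 13
f 49 48 27
f 20 50 47
f 50 19 43
f 47 43 11
f 50 43 47
f 19 45 44
f 45 16 32
f 44 32 15
f 45 32 44
f 16 31 36
f 31 10 33
f 36 33 17
f 31 33 36
f 12 38 24
f 38 18 39
f 24 39 13
f 38 39 24
f 12 24 22
f 24 13 23
f 22 23 11
f 24 23 22
f 12 22 29
f 22 11 28
f 29 28 15
f 22 28 29
f 12 29 34
f 29 15 35
f 34 35 17
f 29 35 34
f 12 34 38
f 34 17 41
f 38 41 18
f 34 41 38
f 13 39 27
f 39 18 40
f 27 40 14
f 39 40 27
f 11 23 47
f 23 13 48
f 47 48 20
f 23 48 47
f 15 28 44
f 28 11 43
f 44 43 19
f 28 43 44
f 17 35 36
f 35 15 32
f 36 32 16
f 35 32 36
f 18 41 37
f 41 17 33
f 37 33 10
f 41 33 37
f 52 51 55
f 52 55 53
f 53 55 56
f 53 56 54
f 55 51 57
f 55 57 56
f 56 57 58
f 56 58 54
f 57 51 59
f 57 59 58
f 58 59 60
f 58 60 54
f 59 51 61
f 59 61 60
f 60 61 62
f 60 62 54
f 61 51 63
f 61 63 62
f 62 63 64
f 62 64 54
f 63 51 65
f 63 65 64
f 64 65 66
f 64 66 54
f 65 51 67
f 65 67 66
f 66 67 68
f 66 68 54
f 67 51 69
f 67 69 68
f 68 69 70
f 68 70 54
f 69 51 71
f 69 71 70
f 70 71 72
f 70 72 54
f 71 51 52
f 71 52 72
f 72 52 53
f 72 53 54
f 74 73 77
f 74 77 75
f 75 77 78
f 75 78 76
f 77 73 79
f 77 79 78
f 78 79 80
f 78 80 76
f 79 73 81
f 79 81 80
f 80 81 82
f 80 82 76
f 81 73 83
f 81 83 82
f 82 83 84
f 82 84 76
f 83 73 85
f 83 85 84
f 84 85 86
f 84 86 76
f 85 73 87
f 85 87 86
f 86 87 88
f 86 88 76
f 87 73 89
f 87 89 88
f 88 89 90
f 88 90 76
f 89 73 91
f 89 91 90
f 90 91 92
f 90 92 76
f 91 73 93
f 91 93 92
f 92 93 94
f 92 94 76
f 93 73 95
f 93 95 94
f 94 95 96
f 94 96 76
f 95 73 97
f 95 97 96
f 96 97 98
f 96 98 76
f 97 73 74
f 97 74 98
f 98 74 75
f 98 75 76



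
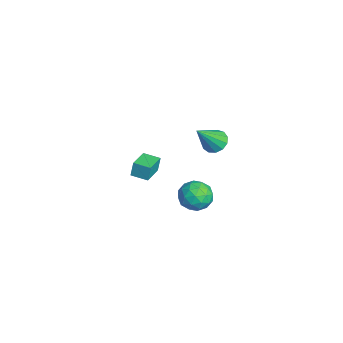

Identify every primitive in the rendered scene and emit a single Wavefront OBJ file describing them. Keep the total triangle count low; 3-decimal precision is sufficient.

v -2.857 1.159 -1.116
v -2.917 1.308 -0.271
v -2.384 1.93 -1.218
v -2.445 2.079 -0.374
v -1.775 0.521 -0.926
v -1.836 0.67 -0.082
v -1.303 1.292 -1.029
v -1.363 1.441 -0.184
v -3.384 4.274 -4.724
v -2.712 4.718 -4.207
v -3.388 3.102 -3.713
v -2.716 3.546 -3.196
v -3.603 3.904 -3.237
v -3.6 4.628 -3.862
v -2.5 3.192 -4.058
v -2.497 3.916 -4.683
v -2.166 4.049 -3.795
v -2.847 4.489 -3.288
v -3.253 3.331 -4.632
v -3.934 3.771 -4.125
v -3.048 4.599 -4.554
v -3.052 3.221 -3.366
v -3.573 3.431 -3.39
v -3.179 3.692 -3.086
v -3.57 4.546 -4.352
v -3.175 4.807 -4.048
v -3.698 4.329 -3.478
v -2.925 3.013 -3.872
v -2.53 3.274 -3.568
v -2.921 4.128 -4.834
v -2.527 4.389 -4.53
v -2.402 3.491 -4.442
v -2.332 4.467 -4.008
v -2.334 3.778 -3.414
v -2.207 3.57 -3.921
v -2.206 3.995 -4.288
v -2.732 4.725 -3.71
v -2.735 4.036 -3.116
v -3.256 4.247 -3.14
v -3.254 4.673 -3.507
v -2.411 4.332 -3.468
v -3.365 3.784 -4.804
v -3.368 3.095 -4.21
v -2.846 3.147 -4.413
v -2.844 3.573 -4.78
v -3.766 4.042 -4.506
v -3.768 3.353 -3.912
v -3.894 3.825 -3.632
v -3.893 4.25 -3.999
v -3.689 3.488 -4.452
v -0.796 4.432 1.851
v -0.34 4.944 1.991
v -0.104 3.428 3.269
v -0.663 5.022 2.203
v -1.028 4.912 2.304
v -1.32 4.65 2.26
v -1.445 4.318 2.087
v -1.364 4.023 1.838
v -1.102 3.857 1.594
v -0.743 3.874 1.431
v -0.401 4.068 1.401
v -0.184 4.377 1.514
v -0.161 4.704 1.734
f 2 4 1
f 5 2 1
f 1 4 3
f 3 5 1
f 2 8 4
f 6 2 5
f 6 8 2
f 4 8 3
f 7 5 3
f 3 8 7
f 7 6 5
f 8 6 7
f 9 46 25
f 46 20 49
f 25 49 14
f 46 49 25
f 9 25 21
f 25 14 26
f 21 26 10
f 25 26 21
f 9 21 30
f 21 10 31
f 30 31 16
f 21 31 30
f 9 30 42
f 30 16 45
f 42 45 19
f 30 45 42
f 9 42 46
f 42 19 50
f 46 50 20
f 42 50 46
f 10 26 37
f 26 14 40
f 37 40 18
f 26 40 37
f 14 49 27
f 49 20 48
f 27 48 13
f 49 48 27
f 20 50 47
f 50 19 43
f 47 43 11
f 50 43 47
f 19 45 44
f 45 16 32
f 44 32 15
f 45 32 44
f 16 31 36
f 31 10 33
f 36 33 17
f 31 33 36
f 12 38 24
f 38 18 39
f 24 39 13
f 38 39 24
f 12 24 22
f 24 13 23
f 22 23 11
f 24 23 22
f 12 22 29
f 22 11 28
f 29 28 15
f 22 28 29
f 12 29 34
f 29 15 35
f 34 35 17
f 29 35 34
f 12 34 38
f 34 17 41
f 38 41 18
f 34 41 38
f 13 39 27
f 39 18 40
f 27 40 14
f 39 40 27
f 11 23 47
f 23 13 48
f 47 48 20
f 23 48 47
f 15 28 44
f 28 11 43
f 44 43 19
f 28 43 44
f 17 35 36
f 35 15 32
f 36 32 16
f 35 32 36
f 18 41 37
f 41 17 33
f 37 33 10
f 41 33 37
f 52 51 54
f 52 54 53
f 54 51 55
f 54 55 53
f 55 51 56
f 55 56 53
f 56 51 57
f 56 57 53
f 57 51 58
f 57 58 53
f 58 51 59
f 58 59 53
f 59 51 60
f 59 60 53
f 60 51 61
f 60 61 53
f 61 51 62
f 61 62 53
f 62 51 63
f 62 63 53
f 63 51 52
f 63 52 53



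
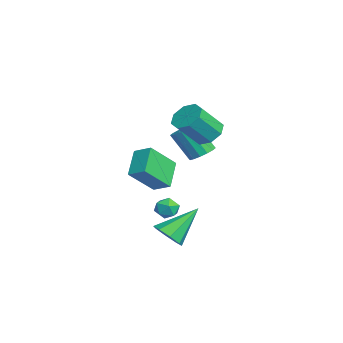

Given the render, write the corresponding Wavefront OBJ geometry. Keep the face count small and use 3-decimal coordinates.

v -0.845 -0.085 -2.794
v -0.401 0.461 -2.839
v -0.179 -0.561 -2.001
v 0.265 -0.015 -2.046
v -0.376 0.074 -1.767
v -0.788 0.368 -2.257
v 0.208 -0.468 -2.583
v -0.204 -0.174 -3.073
v 0.249 0.224 -2.709
v -0.111 0.559 -2.204
v -0.469 -0.659 -2.636
v -0.829 -0.324 -2.131
v -1.934 1.904 0.502
v -1.476 2.355 0.908
v -1.948 1.466 2.425
v -2.406 1.016 2.018
v -1.824 2.538 0.907
v -2.296 1.649 2.424
v -2.202 2.551 0.797
v -2.674 1.663 2.314
v -2.508 2.391 0.608
v -2.98 1.503 2.125
v -2.66 2.101 0.391
v -3.132 1.212 1.908
v -2.617 1.758 0.203
v -3.089 0.869 1.72
v -2.392 1.454 0.095
v -2.864 0.565 1.612
v -2.044 1.271 0.096
v -2.516 0.382 1.613
v -1.666 1.257 0.206
v -2.138 0.369 1.723
v -1.36 1.417 0.395
v -1.832 0.529 1.912
v -1.208 1.708 0.612
v -1.68 0.819 2.129
v -1.251 2.051 0.8
v -1.723 1.162 2.317
v 0.207 1.882 2.759
v 0.668 1.397 2.156
v 1.213 0.273 3.479
v 0.753 0.758 4.081
v 1.045 1.904 2.431
v 1.591 0.779 3.754
v 0.932 2.398 2.898
v 1.477 1.273 4.221
v 0.394 2.59 3.283
v 0.939 1.465 4.606
v -0.253 2.367 3.361
v 0.292 1.243 4.684
v -0.631 1.861 3.086
v -0.085 0.736 4.409
v -0.517 1.367 2.619
v 0.028 0.242 3.942
v 0.021 1.175 2.234
v 0.566 0.05 3.557
v 1.266 -2.07 0.594
v 0.01 -1.65 1.612
v 0.605 -0.788 -0.749
v -0.65 -0.369 0.269
v 1.85 -1.331 1.011
v 0.595 -0.912 2.029
v 1.19 -0.05 -0.332
v -0.066 0.37 0.686
v 4.006 -0.524 -2.307
v 4.737 -0.065 -2.479
v 3.394 0.984 -0.873
v 4.224 0.108 -2.879
v 3.583 -0.089 -2.945
v 3.19 -0.541 -2.637
v 3.275 -0.984 -2.136
v 3.788 -1.157 -1.735
v 4.429 -0.959 -1.67
v 4.822 -0.507 -1.978
f 1 12 6
f 1 6 2
f 1 2 8
f 1 8 11
f 1 11 12
f 2 6 10
f 6 12 5
f 12 11 3
f 11 8 7
f 8 2 9
f 4 10 5
f 4 5 3
f 4 3 7
f 4 7 9
f 4 9 10
f 5 10 6
f 3 5 12
f 7 3 11
f 9 7 8
f 10 9 2
f 14 13 17
f 14 17 15
f 15 17 18
f 15 18 16
f 17 13 19
f 17 19 18
f 18 19 20
f 18 20 16
f 19 13 21
f 19 21 20
f 20 21 22
f 20 22 16
f 21 13 23
f 21 23 22
f 22 23 24
f 22 24 16
f 23 13 25
f 23 25 24
f 24 25 26
f 24 26 16
f 25 13 27
f 25 27 26
f 26 27 28
f 26 28 16
f 27 13 29
f 27 29 28
f 28 29 30
f 28 30 16
f 29 13 31
f 29 31 30
f 30 31 32
f 30 32 16
f 31 13 33
f 31 33 32
f 32 33 34
f 32 34 16
f 33 13 35
f 33 35 34
f 34 35 36
f 34 36 16
f 35 13 37
f 35 37 36
f 36 37 38
f 36 38 16
f 37 13 14
f 37 14 38
f 38 14 15
f 38 15 16
f 40 39 43
f 40 43 41
f 41 43 44
f 41 44 42
f 43 39 45
f 43 45 44
f 44 45 46
f 44 46 42
f 45 39 47
f 45 47 46
f 46 47 48
f 46 48 42
f 47 39 49
f 47 49 48
f 48 49 50
f 48 50 42
f 49 39 51
f 49 51 50
f 50 51 52
f 50 52 42
f 51 39 53
f 51 53 52
f 52 53 54
f 52 54 42
f 53 39 55
f 53 55 54
f 54 55 56
f 54 56 42
f 55 39 40
f 55 40 56
f 56 40 41
f 56 41 42
f 58 60 57
f 61 58 57
f 57 60 59
f 59 61 57
f 58 64 60
f 62 58 61
f 62 64 58
f 60 64 59
f 63 61 59
f 59 64 63
f 63 62 61
f 64 62 63
f 66 65 68
f 66 68 67
f 68 65 69
f 68 69 67
f 69 65 70
f 69 70 67
f 70 65 71
f 70 71 67
f 71 65 72
f 71 72 67
f 72 65 73
f 72 73 67
f 73 65 74
f 73 74 67
f 74 65 66
f 74 66 67



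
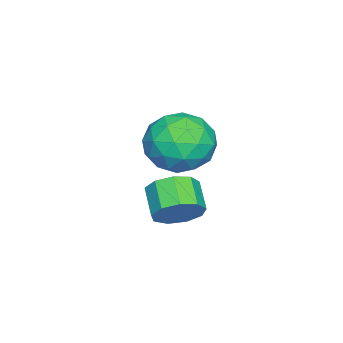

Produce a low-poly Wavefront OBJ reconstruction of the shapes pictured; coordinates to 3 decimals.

v 0.33 -2.332 1.837
v 0.895 -2.624 2.322
v 0.136 -3.12 2.908
v -0.43 -2.828 2.423
v 0.721 -2.139 2.507
v -0.038 -2.636 3.094
v 0.364 -1.745 2.379
v -0.395 -2.241 2.965
v -0.009 -1.625 1.998
v -0.768 -2.121 2.584
v -0.224 -1.836 1.541
v -0.983 -2.332 2.127
v -0.18 -2.279 1.222
v -0.939 -2.775 1.808
v 0.103 -2.746 1.192
v -0.657 -3.243 1.778
v 0.491 -3.02 1.463
v -0.268 -3.517 2.049
v 0.804 -2.972 1.909
v 0.045 -3.468 2.495
v -3.967 -3.433 2.772
v -3.294 -2.574 3.241
v -2.386 -4.446 2.359
v -1.713 -3.587 2.828
v -2.402 -4.252 3.531
v -3.379 -3.626 3.786
v -2.301 -3.394 1.814
v -3.278 -2.768 2.069
v -2.264 -2.55 2.649
v -2.327 -3.08 3.71
v -3.353 -3.94 1.89
v -3.416 -4.47 2.951
v -3.769 -2.914 3.043
v -1.911 -4.106 2.557
v -2.316 -4.497 2.97
v -1.92 -3.992 3.246
v -3.819 -3.533 3.363
v -3.424 -3.028 3.639
v -2.9 -4.014 3.809
v -2.256 -3.992 1.961
v -1.861 -3.487 2.237
v -3.76 -3.028 2.354
v -3.364 -2.523 2.63
v -2.78 -3.006 1.791
v -2.768 -2.395 2.971
v -1.839 -2.991 2.728
v -2.184 -2.877 2.132
v -2.759 -2.509 2.282
v -2.805 -2.707 3.594
v -1.876 -3.303 3.352
v -2.281 -3.694 3.765
v -2.855 -3.326 3.915
v -2.2 -2.693 3.246
v -3.804 -3.717 2.248
v -2.875 -4.313 2.006
v -2.825 -3.694 1.685
v -3.399 -3.326 1.835
v -3.841 -4.029 2.872
v -2.912 -4.625 2.629
v -2.921 -4.511 3.318
v -3.496 -4.143 3.468
v -3.48 -4.327 2.354
f 2 1 5
f 2 5 3
f 3 5 6
f 3 6 4
f 5 1 7
f 5 7 6
f 6 7 8
f 6 8 4
f 7 1 9
f 7 9 8
f 8 9 10
f 8 10 4
f 9 1 11
f 9 11 10
f 10 11 12
f 10 12 4
f 11 1 13
f 11 13 12
f 12 13 14
f 12 14 4
f 13 1 15
f 13 15 14
f 14 15 16
f 14 16 4
f 15 1 17
f 15 17 16
f 16 17 18
f 16 18 4
f 17 1 19
f 17 19 18
f 18 19 20
f 18 20 4
f 19 1 2
f 19 2 20
f 20 2 3
f 20 3 4
f 21 58 37
f 58 32 61
f 37 61 26
f 58 61 37
f 21 37 33
f 37 26 38
f 33 38 22
f 37 38 33
f 21 33 42
f 33 22 43
f 42 43 28
f 33 43 42
f 21 42 54
f 42 28 57
f 54 57 31
f 42 57 54
f 21 54 58
f 54 31 62
f 58 62 32
f 54 62 58
f 22 38 49
f 38 26 52
f 49 52 30
f 38 52 49
f 26 61 39
f 61 32 60
f 39 60 25
f 61 60 39
f 32 62 59
f 62 31 55
f 59 55 23
f 62 55 59
f 31 57 56
f 57 28 44
f 56 44 27
f 57 44 56
f 28 43 48
f 43 22 45
f 48 45 29
f 43 45 48
f 24 50 36
f 50 30 51
f 36 51 25
f 50 51 36
f 24 36 34
f 36 25 35
f 34 35 23
f 36 35 34
f 24 34 41
f 34 23 40
f 41 40 27
f 34 40 41
f 24 41 46
f 41 27 47
f 46 47 29
f 41 47 46
f 24 46 50
f 46 29 53
f 50 53 30
f 46 53 50
f 25 51 39
f 51 30 52
f 39 52 26
f 51 52 39
f 23 35 59
f 35 25 60
f 59 60 32
f 35 60 59
f 27 40 56
f 40 23 55
f 56 55 31
f 40 55 56
f 29 47 48
f 47 27 44
f 48 44 28
f 47 44 48
f 30 53 49
f 53 29 45
f 49 45 22
f 53 45 49



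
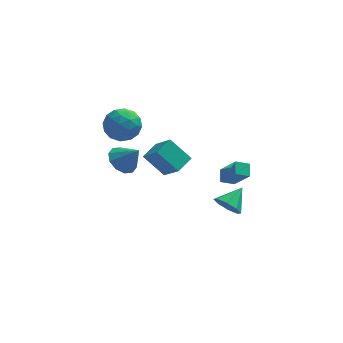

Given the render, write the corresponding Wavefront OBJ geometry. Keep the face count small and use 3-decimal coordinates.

v -3.143 0.414 -0.43
v -2.579 -0.135 -1.063
v -2.197 0.046 0.73
v -2.355 0.448 -1.061
v -2.432 1.017 -0.818
v -2.78 1.356 -0.426
v -3.267 1.336 -0.036
v -3.706 0.962 0.204
v -3.93 0.38 0.202
v -3.853 -0.19 -0.041
v -3.505 -0.529 -0.433
v -3.018 -0.508 -0.823
v 0.003 -2.739 1.167
v -1.163 -2.281 2.389
v -0.79 -1.781 0.051
v -1.956 -1.323 1.273
v 0.716 -1.777 1.487
v -0.45 -1.319 2.709
v -0.077 -0.819 0.371
v -1.243 -0.361 1.593
v 2.641 -4.066 -0.736
v 3.119 -4.735 -0.395
v 3.479 -3.074 0.036
v 3.379 -4.5 -0.979
v 3.207 -4.01 -1.421
v 2.704 -3.553 -1.461
v 2.164 -3.396 -1.077
v 1.903 -3.631 -0.493
v 2.075 -4.121 -0.052
v 2.579 -4.578 -0.011
v -4.114 4.198 -0.146
v -3.025 4.691 0.093
v -3.435 2.429 0.407
v -2.346 2.922 0.646
v -3.305 3.194 1.348
v -3.725 4.287 1.006
v -2.735 2.833 -0.506
v -3.155 3.926 -0.848
v -2.172 3.847 -0.13
v -2.525 4.071 1.016
v -3.935 3.049 -0.516
v -4.288 3.273 0.63
v -3.629 4.599 -0.075
v -2.831 2.521 0.575
v -3.395 2.68 0.988
v -2.754 2.97 1.128
v -4.041 4.362 0.462
v -3.4 4.652 0.602
v -3.565 3.772 1.34
v -3.06 2.468 -0.102
v -2.419 2.758 0.038
v -3.706 4.15 -0.628
v -3.065 4.44 -0.488
v -2.895 3.348 -0.84
v -2.488 4.394 -0.066
v -2.088 3.354 0.259
v -2.317 3.301 -0.418
v -2.564 3.944 -0.619
v -2.695 4.525 0.608
v -2.295 3.485 0.933
v -2.859 3.645 1.346
v -3.106 4.288 1.145
v -2.194 4.029 0.477
v -4.165 3.635 -0.433
v -3.765 2.595 -0.108
v -3.354 2.832 -0.645
v -3.601 3.475 -0.846
v -4.372 3.766 0.241
v -3.972 2.726 0.566
v -3.896 3.176 1.119
v -4.143 3.819 0.918
v -4.266 3.091 0.023
v 2.428 2.04 -3.655
v 3.272 1.182 -2.25
v 2.44 2.828 -3.181
v 3.284 1.971 -1.776
v 3.256 2.249 -4.024
v 4.1 1.392 -2.619
v 3.268 3.038 -3.55
v 4.112 2.18 -2.145
f 2 1 4
f 2 4 3
f 4 1 5
f 4 5 3
f 5 1 6
f 5 6 3
f 6 1 7
f 6 7 3
f 7 1 8
f 7 8 3
f 8 1 9
f 8 9 3
f 9 1 10
f 9 10 3
f 10 1 11
f 10 11 3
f 11 1 12
f 11 12 3
f 12 1 2
f 12 2 3
f 14 16 13
f 17 14 13
f 13 16 15
f 15 17 13
f 14 20 16
f 18 14 17
f 18 20 14
f 16 20 15
f 19 17 15
f 15 20 19
f 19 18 17
f 20 18 19
f 22 21 24
f 22 24 23
f 24 21 25
f 24 25 23
f 25 21 26
f 25 26 23
f 26 21 27
f 26 27 23
f 27 21 28
f 27 28 23
f 28 21 29
f 28 29 23
f 29 21 30
f 29 30 23
f 30 21 22
f 30 22 23
f 31 68 47
f 68 42 71
f 47 71 36
f 68 71 47
f 31 47 43
f 47 36 48
f 43 48 32
f 47 48 43
f 31 43 52
f 43 32 53
f 52 53 38
f 43 53 52
f 31 52 64
f 52 38 67
f 64 67 41
f 52 67 64
f 31 64 68
f 64 41 72
f 68 72 42
f 64 72 68
f 32 48 59
f 48 36 62
f 59 62 40
f 48 62 59
f 36 71 49
f 71 42 70
f 49 70 35
f 71 70 49
f 42 72 69
f 72 41 65
f 69 65 33
f 72 65 69
f 41 67 66
f 67 38 54
f 66 54 37
f 67 54 66
f 38 53 58
f 53 32 55
f 58 55 39
f 53 55 58
f 34 60 46
f 60 40 61
f 46 61 35
f 60 61 46
f 34 46 44
f 46 35 45
f 44 45 33
f 46 45 44
f 34 44 51
f 44 33 50
f 51 50 37
f 44 50 51
f 34 51 56
f 51 37 57
f 56 57 39
f 51 57 56
f 34 56 60
f 56 39 63
f 60 63 40
f 56 63 60
f 35 61 49
f 61 40 62
f 49 62 36
f 61 62 49
f 33 45 69
f 45 35 70
f 69 70 42
f 45 70 69
f 37 50 66
f 50 33 65
f 66 65 41
f 50 65 66
f 39 57 58
f 57 37 54
f 58 54 38
f 57 54 58
f 40 63 59
f 63 39 55
f 59 55 32
f 63 55 59
f 74 76 73
f 77 74 73
f 73 76 75
f 75 77 73
f 74 80 76
f 78 74 77
f 78 80 74
f 76 80 75
f 79 77 75
f 75 80 79
f 79 78 77
f 80 78 79



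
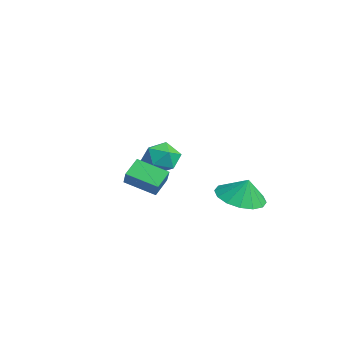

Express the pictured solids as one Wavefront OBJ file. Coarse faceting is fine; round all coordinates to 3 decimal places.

v -0.021 -3.808 3.958
v 0.662 -3.954 4.66
v 0.748 -2.781 3.423
v 1.431 -2.927 4.125
v 0.409 -4.413 3.415
v 1.092 -4.559 4.117
v 1.178 -3.386 2.88
v 1.861 -3.532 3.582
v 1.143 0.09 2.311
v 2.149 0.204 1.997
v 1.417 0.31 3.269
v 1.927 0.703 1.946
v 1.494 1.037 1.992
v 0.968 1.118 2.124
v 0.488 0.923 2.306
v 0.184 0.505 2.49
v 0.137 -0.025 2.626
v 0.359 -0.524 2.677
v 0.792 -0.858 2.631
v 1.318 -0.939 2.499
v 1.798 -0.744 2.316
v 2.102 -0.326 2.133
v -3.818 -0.876 2.207
v -3.005 -1.153 2.488
v -4.455 -1.727 3.212
v -3.642 -2.004 3.493
v -3.905 -1.152 3.641
v -3.512 -0.626 3.02
v -3.948 -2.254 2.68
v -3.555 -1.728 2.059
v -3.085 -2.005 2.78
v -3.058 -1.323 3.374
v -4.402 -1.557 2.326
v -4.375 -0.875 2.92
f 2 4 1
f 5 2 1
f 1 4 3
f 3 5 1
f 2 8 4
f 6 2 5
f 6 8 2
f 4 8 3
f 7 5 3
f 3 8 7
f 7 6 5
f 8 6 7
f 10 9 12
f 10 12 11
f 12 9 13
f 12 13 11
f 13 9 14
f 13 14 11
f 14 9 15
f 14 15 11
f 15 9 16
f 15 16 11
f 16 9 17
f 16 17 11
f 17 9 18
f 17 18 11
f 18 9 19
f 18 19 11
f 19 9 20
f 19 20 11
f 20 9 21
f 20 21 11
f 21 9 22
f 21 22 11
f 22 9 10
f 22 10 11
f 23 34 28
f 23 28 24
f 23 24 30
f 23 30 33
f 23 33 34
f 24 28 32
f 28 34 27
f 34 33 25
f 33 30 29
f 30 24 31
f 26 32 27
f 26 27 25
f 26 25 29
f 26 29 31
f 26 31 32
f 27 32 28
f 25 27 34
f 29 25 33
f 31 29 30
f 32 31 24



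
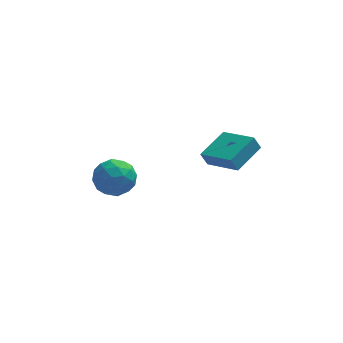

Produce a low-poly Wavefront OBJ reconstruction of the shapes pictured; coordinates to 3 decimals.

v -3.19 3.56 -4.676
v -2.019 3.505 -4.484
v -3.461 2.115 -3.436
v -2.29 2.06 -3.244
v -2.911 2.997 -2.859
v -2.744 3.889 -3.625
v -2.736 1.731 -4.295
v -2.569 2.623 -5.061
v -1.738 2.374 -4.249
v -1.847 3.157 -3.361
v -3.633 2.463 -4.559
v -3.742 3.246 -3.671
v -2.581 3.659 -4.689
v -2.899 1.961 -3.231
v -3.265 2.511 -3.005
v -2.576 2.479 -2.892
v -3.007 3.885 -4.184
v -2.319 3.853 -4.071
v -2.843 3.554 -3.116
v -3.161 1.767 -3.849
v -2.473 1.735 -3.736
v -2.904 3.141 -5.028
v -2.215 3.109 -4.915
v -2.637 2.066 -4.804
v -1.727 2.962 -4.438
v -1.886 2.113 -3.709
v -2.149 1.92 -4.327
v -2.05 2.444 -4.777
v -1.791 3.422 -3.916
v -1.95 2.573 -3.187
v -2.316 3.123 -2.961
v -2.217 3.648 -3.411
v -1.626 2.758 -3.778
v -3.53 3.047 -4.733
v -3.689 2.198 -4.004
v -3.263 1.972 -4.509
v -3.164 2.497 -4.959
v -3.594 3.507 -4.211
v -3.753 2.658 -3.482
v -3.43 3.176 -3.143
v -3.331 3.7 -3.593
v -3.854 2.862 -4.142
v 1.822 1.912 -2.431
v 1.469 1.942 -1.681
v 3.082 3.286 -1.895
v 2.729 3.317 -1.144
v 3.171 0.403 -1.736
v 2.818 0.434 -0.985
v 4.431 1.778 -1.199
v 4.078 1.808 -0.449
f 1 38 17
f 38 12 41
f 17 41 6
f 38 41 17
f 1 17 13
f 17 6 18
f 13 18 2
f 17 18 13
f 1 13 22
f 13 2 23
f 22 23 8
f 13 23 22
f 1 22 34
f 22 8 37
f 34 37 11
f 22 37 34
f 1 34 38
f 34 11 42
f 38 42 12
f 34 42 38
f 2 18 29
f 18 6 32
f 29 32 10
f 18 32 29
f 6 41 19
f 41 12 40
f 19 40 5
f 41 40 19
f 12 42 39
f 42 11 35
f 39 35 3
f 42 35 39
f 11 37 36
f 37 8 24
f 36 24 7
f 37 24 36
f 8 23 28
f 23 2 25
f 28 25 9
f 23 25 28
f 4 30 16
f 30 10 31
f 16 31 5
f 30 31 16
f 4 16 14
f 16 5 15
f 14 15 3
f 16 15 14
f 4 14 21
f 14 3 20
f 21 20 7
f 14 20 21
f 4 21 26
f 21 7 27
f 26 27 9
f 21 27 26
f 4 26 30
f 26 9 33
f 30 33 10
f 26 33 30
f 5 31 19
f 31 10 32
f 19 32 6
f 31 32 19
f 3 15 39
f 15 5 40
f 39 40 12
f 15 40 39
f 7 20 36
f 20 3 35
f 36 35 11
f 20 35 36
f 9 27 28
f 27 7 24
f 28 24 8
f 27 24 28
f 10 33 29
f 33 9 25
f 29 25 2
f 33 25 29
f 44 46 43
f 47 44 43
f 43 46 45
f 45 47 43
f 44 50 46
f 48 44 47
f 48 50 44
f 46 50 45
f 49 47 45
f 45 50 49
f 49 48 47
f 50 48 49

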